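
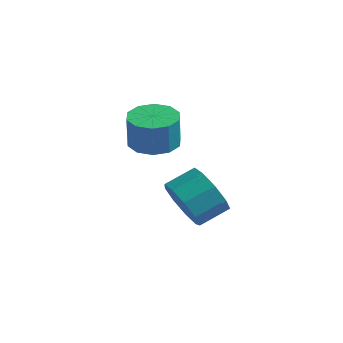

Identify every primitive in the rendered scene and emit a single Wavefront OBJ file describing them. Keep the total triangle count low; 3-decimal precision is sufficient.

v 3.033 -1.939 1.769
v 3.479 -2.553 2.357
v 4.052 -1.695 2.819
v 3.607 -1.081 2.231
v 3.823 -2.484 1.802
v 4.396 -1.626 2.263
v 3.797 -2.16 1.231
v 4.37 -1.302 1.693
v 3.414 -1.732 0.913
v 3.987 -0.875 1.374
v 2.853 -1.401 0.995
v 3.426 -0.544 1.456
v 2.376 -1.322 1.439
v 2.949 -0.464 1.901
v 2.207 -1.531 2.038
v 2.78 -0.674 2.5
v 2.424 -1.931 2.511
v 2.998 -1.074 2.973
v 2.927 -2.335 2.637
v 3.5 -1.477 3.099
v -0.035 1.592 1.832
v 0.59 2.239 1.87
v 0.619 2.135 3.166
v -0.005 1.488 3.128
v 0.09 2.481 1.901
v 0.119 2.377 3.196
v -0.458 2.383 1.905
v -0.428 2.279 3.201
v -0.844 1.983 1.882
v -0.814 1.879 3.178
v -0.921 1.434 1.84
v -0.891 1.33 3.135
v -0.659 0.945 1.794
v -0.63 0.841 3.09
v -0.159 0.703 1.764
v -0.13 0.599 3.059
v 0.388 0.801 1.759
v 0.418 0.697 3.055
v 0.774 1.201 1.782
v 0.804 1.097 3.078
v 0.851 1.75 1.825
v 0.881 1.646 3.12
f 2 1 5
f 2 5 3
f 3 5 6
f 3 6 4
f 5 1 7
f 5 7 6
f 6 7 8
f 6 8 4
f 7 1 9
f 7 9 8
f 8 9 10
f 8 10 4
f 9 1 11
f 9 11 10
f 10 11 12
f 10 12 4
f 11 1 13
f 11 13 12
f 12 13 14
f 12 14 4
f 13 1 15
f 13 15 14
f 14 15 16
f 14 16 4
f 15 1 17
f 15 17 16
f 16 17 18
f 16 18 4
f 17 1 19
f 17 19 18
f 18 19 20
f 18 20 4
f 19 1 2
f 19 2 20
f 20 2 3
f 20 3 4
f 22 21 25
f 22 25 23
f 23 25 26
f 23 26 24
f 25 21 27
f 25 27 26
f 26 27 28
f 26 28 24
f 27 21 29
f 27 29 28
f 28 29 30
f 28 30 24
f 29 21 31
f 29 31 30
f 30 31 32
f 30 32 24
f 31 21 33
f 31 33 32
f 32 33 34
f 32 34 24
f 33 21 35
f 33 35 34
f 34 35 36
f 34 36 24
f 35 21 37
f 35 37 36
f 36 37 38
f 36 38 24
f 37 21 39
f 37 39 38
f 38 39 40
f 38 40 24
f 39 21 41
f 39 41 40
f 40 41 42
f 40 42 24
f 41 21 22
f 41 22 42
f 42 22 23
f 42 23 24



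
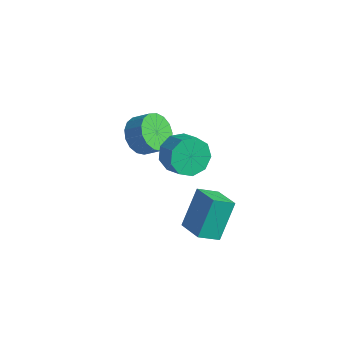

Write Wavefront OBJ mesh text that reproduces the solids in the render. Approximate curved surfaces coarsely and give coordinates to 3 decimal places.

v -3.887 -1.766 -0.071
v -3.398 -1.264 -0.893
v -2.563 -0.993 -0.231
v -3.053 -1.494 0.591
v -3.689 -0.895 -0.678
v -2.854 -0.623 -0.016
v -4.025 -0.725 -0.324
v -3.191 -0.453 0.338
v -4.33 -0.794 0.088
v -3.495 -0.522 0.75
v -4.533 -1.085 0.463
v -3.698 -0.813 1.126
v -4.589 -1.532 0.716
v -3.754 -1.26 1.379
v -4.483 -2.033 0.789
v -3.648 -1.761 1.452
v -4.241 -2.473 0.665
v -3.406 -2.201 1.327
v -3.919 -2.75 0.372
v -3.084 -2.479 1.034
v -3.588 -2.803 -0.023
v -2.754 -2.531 0.64
v -3.327 -2.617 -0.428
v -2.492 -2.345 0.234
v -3.194 -2.237 -0.752
v -2.359 -1.965 -0.089
v -3.22 -1.749 -0.92
v -2.385 -1.477 -0.257
v 1.283 -4.585 -1.269
v 1.115 -3.355 0.449
v 1.785 -3.659 -1.884
v 1.617 -2.428 -0.166
v 2.663 -5.032 -0.814
v 2.495 -3.801 0.904
v 3.165 -4.105 -1.429
v 2.997 -2.875 0.289
v -0.845 -2.416 1.149
v -0.42 -2.769 0.232
v 0.571 -3.036 0.795
v 0.145 -2.684 1.711
v -0.276 -2.057 0.317
v 0.715 -2.324 0.88
v -0.398 -1.512 0.791
v 0.592 -1.779 1.354
v -0.73 -1.391 1.432
v 0.26 -1.658 1.995
v -1.116 -1.75 1.941
v -0.125 -2.017 2.503
v -1.375 -2.42 2.078
v -0.384 -2.687 2.641
v -1.386 -3.089 1.781
v -0.396 -3.356 2.344
v -1.144 -3.443 1.188
v -0.154 -3.71 1.751
v -0.763 -3.317 0.576
v 0.228 -3.584 1.139
f 2 1 5
f 2 5 3
f 3 5 6
f 3 6 4
f 5 1 7
f 5 7 6
f 6 7 8
f 6 8 4
f 7 1 9
f 7 9 8
f 8 9 10
f 8 10 4
f 9 1 11
f 9 11 10
f 10 11 12
f 10 12 4
f 11 1 13
f 11 13 12
f 12 13 14
f 12 14 4
f 13 1 15
f 13 15 14
f 14 15 16
f 14 16 4
f 15 1 17
f 15 17 16
f 16 17 18
f 16 18 4
f 17 1 19
f 17 19 18
f 18 19 20
f 18 20 4
f 19 1 21
f 19 21 20
f 20 21 22
f 20 22 4
f 21 1 23
f 21 23 22
f 22 23 24
f 22 24 4
f 23 1 25
f 23 25 24
f 24 25 26
f 24 26 4
f 25 1 27
f 25 27 26
f 26 27 28
f 26 28 4
f 27 1 2
f 27 2 28
f 28 2 3
f 28 3 4
f 30 32 29
f 33 30 29
f 29 32 31
f 31 33 29
f 30 36 32
f 34 30 33
f 34 36 30
f 32 36 31
f 35 33 31
f 31 36 35
f 35 34 33
f 36 34 35
f 38 37 41
f 38 41 39
f 39 41 42
f 39 42 40
f 41 37 43
f 41 43 42
f 42 43 44
f 42 44 40
f 43 37 45
f 43 45 44
f 44 45 46
f 44 46 40
f 45 37 47
f 45 47 46
f 46 47 48
f 46 48 40
f 47 37 49
f 47 49 48
f 48 49 50
f 48 50 40
f 49 37 51
f 49 51 50
f 50 51 52
f 50 52 40
f 51 37 53
f 51 53 52
f 52 53 54
f 52 54 40
f 53 37 55
f 53 55 54
f 54 55 56
f 54 56 40
f 55 37 38
f 55 38 56
f 56 38 39
f 56 39 40



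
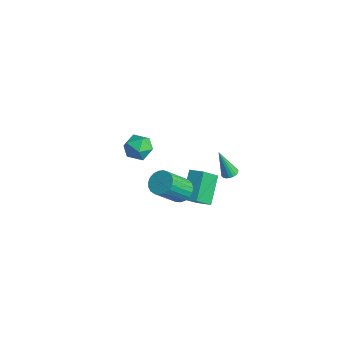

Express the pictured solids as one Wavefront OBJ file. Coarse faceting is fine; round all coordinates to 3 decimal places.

v 0.01 1.345 -5.177
v 0.144 0.272 -4.095
v -0.994 2.484 -3.923
v -0.86 1.411 -2.841
v 0.84 1.749 -4.879
v 0.974 0.676 -3.797
v -0.164 2.888 -3.625
v -0.03 1.815 -2.543
v 0.269 3.396 -3.282
v 0.755 3.297 -3.162
v -0.249 2.964 -1.538
v 0.735 3.517 -3.113
v 0.623 3.714 -3.098
v 0.441 3.848 -3.119
v 0.225 3.892 -3.172
v 0.017 3.838 -3.247
v -0.14 3.697 -3.329
v -0.216 3.496 -3.402
v -0.197 3.275 -3.451
v -0.084 3.078 -3.466
v 0.098 2.944 -3.445
v 0.314 2.9 -3.392
v 0.521 2.954 -3.317
v 0.679 3.096 -3.235
v -4.45 -0.045 -1.73
v -3.896 0.679 -2.021
v -3.564 -1.039 -2.519
v -3.01 -0.315 -2.81
v -3.006 -0.581 -1.891
v -3.554 0.034 -1.403
v -3.906 -0.394 -3.137
v -4.454 0.221 -2.649
v -3.56 0.464 -2.89
v -3.004 0.348 -2.12
v -4.456 -0.708 -2.42
v -3.9 -0.824 -1.65
v 3.906 -2.283 1.434
v 4.613 -2.469 1.228
v 4.701 -3.784 2.719
v 3.994 -3.597 2.926
v 4.664 -2.234 1.432
v 4.753 -3.548 2.924
v 4.584 -2.007 1.637
v 4.673 -3.321 3.129
v 4.387 -1.828 1.807
v 4.475 -3.142 3.298
v 4.107 -1.727 1.912
v 4.195 -3.041 3.404
v 3.791 -1.723 1.935
v 3.88 -3.037 3.426
v 3.496 -1.815 1.871
v 3.584 -3.129 3.362
v 3.271 -1.988 1.731
v 3.36 -3.302 3.223
v 3.157 -2.212 1.541
v 3.245 -3.527 3.032
v 3.171 -2.449 1.331
v 3.26 -3.763 2.823
v 3.313 -2.657 1.14
v 3.401 -3.971 2.632
v 3.557 -2.8 0.999
v 3.646 -4.114 2.491
v 3.862 -2.853 0.934
v 3.95 -4.168 2.426
v 4.174 -2.809 0.955
v 4.262 -4.123 2.447
v 4.44 -2.673 1.059
v 4.528 -3.987 2.551
f 2 4 1
f 5 2 1
f 1 4 3
f 3 5 1
f 2 8 4
f 6 2 5
f 6 8 2
f 4 8 3
f 7 5 3
f 3 8 7
f 7 6 5
f 8 6 7
f 10 9 12
f 10 12 11
f 12 9 13
f 12 13 11
f 13 9 14
f 13 14 11
f 14 9 15
f 14 15 11
f 15 9 16
f 15 16 11
f 16 9 17
f 16 17 11
f 17 9 18
f 17 18 11
f 18 9 19
f 18 19 11
f 19 9 20
f 19 20 11
f 20 9 21
f 20 21 11
f 21 9 22
f 21 22 11
f 22 9 23
f 22 23 11
f 23 9 24
f 23 24 11
f 24 9 10
f 24 10 11
f 25 36 30
f 25 30 26
f 25 26 32
f 25 32 35
f 25 35 36
f 26 30 34
f 30 36 29
f 36 35 27
f 35 32 31
f 32 26 33
f 28 34 29
f 28 29 27
f 28 27 31
f 28 31 33
f 28 33 34
f 29 34 30
f 27 29 36
f 31 27 35
f 33 31 32
f 34 33 26
f 38 37 41
f 38 41 39
f 39 41 42
f 39 42 40
f 41 37 43
f 41 43 42
f 42 43 44
f 42 44 40
f 43 37 45
f 43 45 44
f 44 45 46
f 44 46 40
f 45 37 47
f 45 47 46
f 46 47 48
f 46 48 40
f 47 37 49
f 47 49 48
f 48 49 50
f 48 50 40
f 49 37 51
f 49 51 50
f 50 51 52
f 50 52 40
f 51 37 53
f 51 53 52
f 52 53 54
f 52 54 40
f 53 37 55
f 53 55 54
f 54 55 56
f 54 56 40
f 55 37 57
f 55 57 56
f 56 57 58
f 56 58 40
f 57 37 59
f 57 59 58
f 58 59 60
f 58 60 40
f 59 37 61
f 59 61 60
f 60 61 62
f 60 62 40
f 61 37 63
f 61 63 62
f 62 63 64
f 62 64 40
f 63 37 65
f 63 65 64
f 64 65 66
f 64 66 40
f 65 37 67
f 65 67 66
f 66 67 68
f 66 68 40
f 67 37 38
f 67 38 68
f 68 38 39
f 68 39 40



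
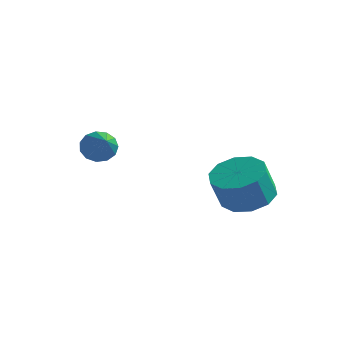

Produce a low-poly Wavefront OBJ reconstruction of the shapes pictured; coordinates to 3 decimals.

v 2.646 2.379 -1.575
v 3.602 2.633 -1.369
v 3.469 2.115 -0.118
v 2.514 1.861 -0.325
v 3.236 3.113 -1.209
v 3.103 2.595 0.042
v 2.644 3.312 -1.189
v 2.512 2.794 0.062
v 2.054 3.155 -1.317
v 1.921 2.637 -0.066
v 1.69 2.702 -1.543
v 1.557 2.184 -0.293
v 1.691 2.125 -1.782
v 1.558 1.607 -0.531
v 2.057 1.645 -1.942
v 1.924 1.127 -0.691
v 2.648 1.446 -1.962
v 2.516 0.928 -0.711
v 3.239 1.603 -1.834
v 3.106 1.085 -0.583
v 3.603 2.056 -1.607
v 3.47 1.538 -0.357
v -1.398 -0.488 0.807
v -1.091 0.014 1.082
v -0.122 -1.852 1.873
v -1.368 -0.071 1.305
v -1.656 -0.29 1.37
v -1.861 -0.571 1.256
v -1.919 -0.826 1
v -1.812 -0.973 0.682
v -1.573 -0.967 0.404
v -1.279 -0.809 0.254
v -1.022 -0.549 0.28
v -0.885 -0.27 0.473
v -0.911 -0.06 0.772
f 2 1 5
f 2 5 3
f 3 5 6
f 3 6 4
f 5 1 7
f 5 7 6
f 6 7 8
f 6 8 4
f 7 1 9
f 7 9 8
f 8 9 10
f 8 10 4
f 9 1 11
f 9 11 10
f 10 11 12
f 10 12 4
f 11 1 13
f 11 13 12
f 12 13 14
f 12 14 4
f 13 1 15
f 13 15 14
f 14 15 16
f 14 16 4
f 15 1 17
f 15 17 16
f 16 17 18
f 16 18 4
f 17 1 19
f 17 19 18
f 18 19 20
f 18 20 4
f 19 1 21
f 19 21 20
f 20 21 22
f 20 22 4
f 21 1 2
f 21 2 22
f 22 2 3
f 22 3 4
f 24 23 26
f 24 26 25
f 26 23 27
f 26 27 25
f 27 23 28
f 27 28 25
f 28 23 29
f 28 29 25
f 29 23 30
f 29 30 25
f 30 23 31
f 30 31 25
f 31 23 32
f 31 32 25
f 32 23 33
f 32 33 25
f 33 23 34
f 33 34 25
f 34 23 35
f 34 35 25
f 35 23 24
f 35 24 25



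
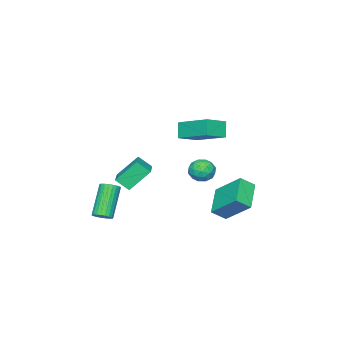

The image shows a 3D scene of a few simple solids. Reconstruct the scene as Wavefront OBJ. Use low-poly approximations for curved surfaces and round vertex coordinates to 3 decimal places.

v -2.798 0.089 -4.497
v -4.272 -0.672 -3.57
v -2.784 1.732 -3.126
v -4.258 0.971 -2.2
v -2.142 -0.431 -3.88
v -3.616 -1.192 -2.954
v -2.128 1.212 -2.51
v -3.602 0.451 -1.583
v -0.984 -0.527 3.088
v 0.224 -0.862 3.561
v -0.743 1.492 3.901
v 0.465 1.157 4.374
v -0.545 -0.217 2.186
v 0.663 -0.552 2.659
v -0.304 1.802 2.999
v 0.904 1.467 3.472
v -1.89 -0.083 -0.286
v -1.365 0.206 -0.814
v -0.995 -0.906 0.154
v -0.47 -0.617 -0.374
v -0.711 -0.163 0.238
v -1.264 0.345 -0.034
v -1.096 -1.045 -0.626
v -1.649 -0.537 -0.898
v -0.874 -0.389 -1.025
v -0.636 0.156 -0.491
v -1.724 -0.856 -0.169
v -1.486 -0.311 0.365
v -1.706 0.133 -0.589
v -0.654 -0.833 -0.071
v -0.795 -0.567 0.289
v -0.487 -0.397 -0.022
v -1.647 0.215 -0.13
v -1.338 0.385 -0.441
v -0.954 0.168 0.178
v -1.022 -1.085 -0.219
v -0.713 -0.915 -0.53
v -1.873 -0.303 -0.638
v -1.565 -0.133 -0.949
v -1.406 -0.868 -0.838
v -1.109 -0.046 -1.023
v -0.583 -0.53 -0.764
v -0.951 -0.781 -0.912
v -1.276 -0.482 -1.072
v -0.969 0.274 -0.709
v -0.443 -0.209 -0.451
v -0.585 0.057 -0.091
v -0.91 0.356 -0.25
v -0.681 -0.075 -0.833
v -1.917 -0.491 -0.209
v -1.391 -0.974 0.049
v -1.45 -1.056 -0.41
v -1.775 -0.757 -0.569
v -1.777 -0.17 0.104
v -1.251 -0.654 0.363
v -1.084 -0.218 0.412
v -1.409 0.081 0.252
v -1.679 -0.625 0.173
v 0.265 -2.572 -0.119
v 0.57 -3.26 0.524
v 1.737 -1.507 0.322
v 2.042 -2.194 0.965
v 1.158 -3.306 -1.325
v 1.463 -3.993 -0.682
v 2.63 -2.24 -0.884
v 2.935 -2.928 -0.241
v 3.11 -3.677 -3.094
v 3.578 -3.876 -2.815
v 2.378 -4.302 -1.107
v 1.91 -4.103 -1.386
v 3.582 -3.658 -2.757
v 2.382 -4.084 -1.05
v 3.514 -3.442 -2.751
v 2.314 -3.868 -1.043
v 3.385 -3.262 -2.797
v 2.185 -3.688 -1.089
v 3.214 -3.145 -2.888
v 2.014 -3.571 -1.18
v 3.027 -3.109 -3.01
v 1.827 -3.535 -1.303
v 2.853 -3.16 -3.145
v 1.653 -3.586 -1.438
v 2.718 -3.289 -3.273
v 1.518 -3.715 -1.565
v 2.642 -3.478 -3.373
v 1.442 -3.904 -1.665
v 2.638 -3.696 -3.43
v 1.438 -4.122 -1.723
v 2.706 -3.912 -3.437
v 1.506 -4.338 -1.729
v 2.835 -4.092 -3.391
v 1.635 -4.518 -1.683
v 3.006 -4.209 -3.3
v 1.806 -4.635 -1.592
v 3.193 -4.245 -3.177
v 1.993 -4.671 -1.47
v 3.367 -4.194 -3.042
v 2.167 -4.62 -1.335
v 3.502 -4.065 -2.915
v 2.302 -4.491 -1.207
f 2 4 1
f 5 2 1
f 1 4 3
f 3 5 1
f 2 8 4
f 6 2 5
f 6 8 2
f 4 8 3
f 7 5 3
f 3 8 7
f 7 6 5
f 8 6 7
f 10 12 9
f 13 10 9
f 9 12 11
f 11 13 9
f 10 16 12
f 14 10 13
f 14 16 10
f 12 16 11
f 15 13 11
f 11 16 15
f 15 14 13
f 16 14 15
f 17 54 33
f 54 28 57
f 33 57 22
f 54 57 33
f 17 33 29
f 33 22 34
f 29 34 18
f 33 34 29
f 17 29 38
f 29 18 39
f 38 39 24
f 29 39 38
f 17 38 50
f 38 24 53
f 50 53 27
f 38 53 50
f 17 50 54
f 50 27 58
f 54 58 28
f 50 58 54
f 18 34 45
f 34 22 48
f 45 48 26
f 34 48 45
f 22 57 35
f 57 28 56
f 35 56 21
f 57 56 35
f 28 58 55
f 58 27 51
f 55 51 19
f 58 51 55
f 27 53 52
f 53 24 40
f 52 40 23
f 53 40 52
f 24 39 44
f 39 18 41
f 44 41 25
f 39 41 44
f 20 46 32
f 46 26 47
f 32 47 21
f 46 47 32
f 20 32 30
f 32 21 31
f 30 31 19
f 32 31 30
f 20 30 37
f 30 19 36
f 37 36 23
f 30 36 37
f 20 37 42
f 37 23 43
f 42 43 25
f 37 43 42
f 20 42 46
f 42 25 49
f 46 49 26
f 42 49 46
f 21 47 35
f 47 26 48
f 35 48 22
f 47 48 35
f 19 31 55
f 31 21 56
f 55 56 28
f 31 56 55
f 23 36 52
f 36 19 51
f 52 51 27
f 36 51 52
f 25 43 44
f 43 23 40
f 44 40 24
f 43 40 44
f 26 49 45
f 49 25 41
f 45 41 18
f 49 41 45
f 60 62 59
f 63 60 59
f 59 62 61
f 61 63 59
f 60 66 62
f 64 60 63
f 64 66 60
f 62 66 61
f 65 63 61
f 61 66 65
f 65 64 63
f 66 64 65
f 68 67 71
f 68 71 69
f 69 71 72
f 69 72 70
f 71 67 73
f 71 73 72
f 72 73 74
f 72 74 70
f 73 67 75
f 73 75 74
f 74 75 76
f 74 76 70
f 75 67 77
f 75 77 76
f 76 77 78
f 76 78 70
f 77 67 79
f 77 79 78
f 78 79 80
f 78 80 70
f 79 67 81
f 79 81 80
f 80 81 82
f 80 82 70
f 81 67 83
f 81 83 82
f 82 83 84
f 82 84 70
f 83 67 85
f 83 85 84
f 84 85 86
f 84 86 70
f 85 67 87
f 85 87 86
f 86 87 88
f 86 88 70
f 87 67 89
f 87 89 88
f 88 89 90
f 88 90 70
f 89 67 91
f 89 91 90
f 90 91 92
f 90 92 70
f 91 67 93
f 91 93 92
f 92 93 94
f 92 94 70
f 93 67 95
f 93 95 94
f 94 95 96
f 94 96 70
f 95 67 97
f 95 97 96
f 96 97 98
f 96 98 70
f 97 67 99
f 97 99 98
f 98 99 100
f 98 100 70
f 99 67 68
f 99 68 100
f 100 68 69
f 100 69 70



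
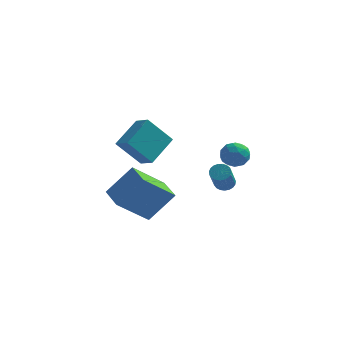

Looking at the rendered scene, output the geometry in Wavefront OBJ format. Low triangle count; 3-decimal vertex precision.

v -3.09 -1.316 -0.671
v -2.36 -1.896 -0.282
v -2.456 0.149 0.322
v -1.726 -0.431 0.711
v -1.974 -0.849 -2.071
v -1.244 -1.429 -1.682
v -1.34 0.616 -1.078
v -0.61 0.036 -0.689
v 1.997 2.818 -2.016
v 2.615 2.307 -1.902
v 1.405 1.933 -2.778
v 2.023 1.422 -2.664
v 1.524 1.597 -2.051
v 1.89 2.145 -1.58
v 2.13 2.095 -3.1
v 2.496 2.643 -2.629
v 2.697 1.861 -2.572
v 2.323 1.553 -1.924
v 1.697 2.687 -2.756
v 1.323 2.379 -2.108
v 2.358 2.641 -1.892
v 1.662 1.599 -2.788
v 1.369 1.702 -2.427
v 1.732 1.402 -2.36
v 1.932 2.545 -1.703
v 2.295 2.245 -1.636
v 1.654 1.827 -1.723
v 1.725 1.995 -3.044
v 2.088 1.695 -2.977
v 2.288 2.838 -2.32
v 2.651 2.538 -2.253
v 2.366 2.413 -2.957
v 2.769 2.078 -2.219
v 2.421 1.557 -2.667
v 2.484 1.953 -2.923
v 2.699 2.275 -2.647
v 2.549 1.897 -1.838
v 2.201 1.376 -2.286
v 1.908 1.479 -1.925
v 2.123 1.801 -1.648
v 2.597 1.634 -2.232
v 1.819 2.864 -2.394
v 1.471 2.343 -2.842
v 1.897 2.439 -3.032
v 2.112 2.761 -2.755
v 1.599 2.683 -2.013
v 1.251 2.162 -2.461
v 1.321 1.965 -2.033
v 1.536 2.287 -1.757
v 1.423 2.606 -2.448
v 1.516 2.074 -4.295
v 1.815 1.75 -4.625
v 1.862 0.482 -3.334
v 1.564 0.806 -3.005
v 1.977 1.868 -4.514
v 2.024 0.6 -3.224
v 2.059 2.022 -4.366
v 2.107 0.754 -3.076
v 2.047 2.185 -4.206
v 2.095 0.917 -2.916
v 1.944 2.328 -4.061
v 1.992 1.06 -2.771
v 1.767 2.428 -3.957
v 1.814 1.16 -2.666
v 1.546 2.466 -3.911
v 1.594 1.198 -2.62
v 1.32 2.437 -3.931
v 1.368 1.169 -2.641
v 1.128 2.345 -4.015
v 1.176 1.077 -2.724
v 1.003 2.206 -4.147
v 1.051 0.938 -2.856
v 0.967 2.044 -4.304
v 1.015 0.776 -3.014
v 1.026 1.888 -4.46
v 1.074 0.619 -3.17
v 1.169 1.763 -4.588
v 1.217 0.495 -3.297
v 1.373 1.693 -4.665
v 1.421 0.425 -3.374
v 1.601 1.688 -4.678
v 1.649 0.42 -3.387
v -1.983 -5.118 -2.846
v -0.855 -4.543 -1.376
v -2.825 -3.939 -2.661
v -1.696 -3.365 -1.191
v -0.744 -4.015 -4.229
v 0.385 -3.441 -2.759
v -1.585 -2.837 -4.044
v -0.457 -2.262 -2.574
f 2 4 1
f 5 2 1
f 1 4 3
f 3 5 1
f 2 8 4
f 6 2 5
f 6 8 2
f 4 8 3
f 7 5 3
f 3 8 7
f 7 6 5
f 8 6 7
f 9 46 25
f 46 20 49
f 25 49 14
f 46 49 25
f 9 25 21
f 25 14 26
f 21 26 10
f 25 26 21
f 9 21 30
f 21 10 31
f 30 31 16
f 21 31 30
f 9 30 42
f 30 16 45
f 42 45 19
f 30 45 42
f 9 42 46
f 42 19 50
f 46 50 20
f 42 50 46
f 10 26 37
f 26 14 40
f 37 40 18
f 26 40 37
f 14 49 27
f 49 20 48
f 27 48 13
f 49 48 27
f 20 50 47
f 50 19 43
f 47 43 11
f 50 43 47
f 19 45 44
f 45 16 32
f 44 32 15
f 45 32 44
f 16 31 36
f 31 10 33
f 36 33 17
f 31 33 36
f 12 38 24
f 38 18 39
f 24 39 13
f 38 39 24
f 12 24 22
f 24 13 23
f 22 23 11
f 24 23 22
f 12 22 29
f 22 11 28
f 29 28 15
f 22 28 29
f 12 29 34
f 29 15 35
f 34 35 17
f 29 35 34
f 12 34 38
f 34 17 41
f 38 41 18
f 34 41 38
f 13 39 27
f 39 18 40
f 27 40 14
f 39 40 27
f 11 23 47
f 23 13 48
f 47 48 20
f 23 48 47
f 15 28 44
f 28 11 43
f 44 43 19
f 28 43 44
f 17 35 36
f 35 15 32
f 36 32 16
f 35 32 36
f 18 41 37
f 41 17 33
f 37 33 10
f 41 33 37
f 52 51 55
f 52 55 53
f 53 55 56
f 53 56 54
f 55 51 57
f 55 57 56
f 56 57 58
f 56 58 54
f 57 51 59
f 57 59 58
f 58 59 60
f 58 60 54
f 59 51 61
f 59 61 60
f 60 61 62
f 60 62 54
f 61 51 63
f 61 63 62
f 62 63 64
f 62 64 54
f 63 51 65
f 63 65 64
f 64 65 66
f 64 66 54
f 65 51 67
f 65 67 66
f 66 67 68
f 66 68 54
f 67 51 69
f 67 69 68
f 68 69 70
f 68 70 54
f 69 51 71
f 69 71 70
f 70 71 72
f 70 72 54
f 71 51 73
f 71 73 72
f 72 73 74
f 72 74 54
f 73 51 75
f 73 75 74
f 74 75 76
f 74 76 54
f 75 51 77
f 75 77 76
f 76 77 78
f 76 78 54
f 77 51 79
f 77 79 78
f 78 79 80
f 78 80 54
f 79 51 81
f 79 81 80
f 80 81 82
f 80 82 54
f 81 51 52
f 81 52 82
f 82 52 53
f 82 53 54
f 84 86 83
f 87 84 83
f 83 86 85
f 85 87 83
f 84 90 86
f 88 84 87
f 88 90 84
f 86 90 85
f 89 87 85
f 85 90 89
f 89 88 87
f 90 88 89



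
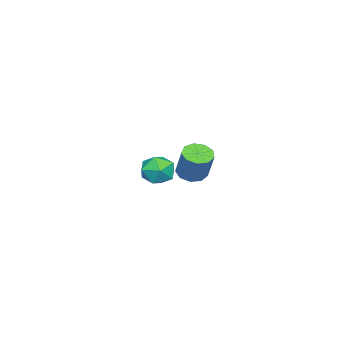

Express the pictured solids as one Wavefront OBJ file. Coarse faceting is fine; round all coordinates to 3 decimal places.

v -3.897 0.709 -4.448
v -3.523 0.099 -4.366
v -3.01 0.601 -2.97
v -3.383 1.211 -3.052
v -3.245 0.438 -4.59
v -2.732 0.94 -3.194
v -3.272 0.904 -4.748
v -2.759 1.406 -3.352
v -3.591 1.279 -4.765
v -3.078 1.781 -3.369
v -4.053 1.387 -4.634
v -3.54 1.889 -3.238
v -4.442 1.178 -4.416
v -3.929 1.68 -3.02
v -4.576 0.749 -4.213
v -4.063 1.251 -2.817
v -4.392 0.302 -4.12
v -3.878 0.804 -2.724
v -3.976 0.045 -4.18
v -3.463 0.547 -2.784
v 1.083 1.515 -1.349
v 1.553 2.187 -1.36
v 1.867 0.953 -2.26
v 2.337 1.625 -2.271
v 2.329 1.14 -1.609
v 1.845 1.488 -1.046
v 1.575 1.652 -2.574
v 1.091 2 -2.011
v 1.857 2.272 -2.117
v 2.323 1.956 -1.521
v 1.097 1.184 -2.099
v 1.563 0.868 -1.503
f 2 1 5
f 2 5 3
f 3 5 6
f 3 6 4
f 5 1 7
f 5 7 6
f 6 7 8
f 6 8 4
f 7 1 9
f 7 9 8
f 8 9 10
f 8 10 4
f 9 1 11
f 9 11 10
f 10 11 12
f 10 12 4
f 11 1 13
f 11 13 12
f 12 13 14
f 12 14 4
f 13 1 15
f 13 15 14
f 14 15 16
f 14 16 4
f 15 1 17
f 15 17 16
f 16 17 18
f 16 18 4
f 17 1 19
f 17 19 18
f 18 19 20
f 18 20 4
f 19 1 2
f 19 2 20
f 20 2 3
f 20 3 4
f 21 32 26
f 21 26 22
f 21 22 28
f 21 28 31
f 21 31 32
f 22 26 30
f 26 32 25
f 32 31 23
f 31 28 27
f 28 22 29
f 24 30 25
f 24 25 23
f 24 23 27
f 24 27 29
f 24 29 30
f 25 30 26
f 23 25 32
f 27 23 31
f 29 27 28
f 30 29 22



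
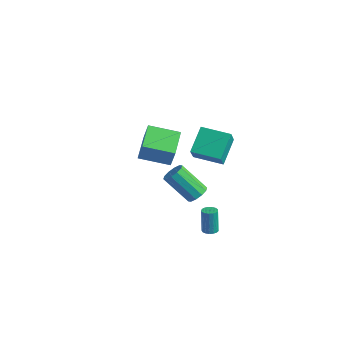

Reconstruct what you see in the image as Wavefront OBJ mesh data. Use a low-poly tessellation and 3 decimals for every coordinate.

v 3.407 -0.218 -2.554
v 3.819 0.064 -2.523
v 3.564 0.26 -0.935
v 3.153 -0.022 -0.966
v 3.645 0.221 -2.57
v 3.391 0.418 -0.982
v 3.416 0.278 -2.614
v 3.162 0.475 -1.026
v 3.186 0.221 -2.644
v 2.932 0.418 -1.056
v 3.006 0.063 -2.653
v 2.752 0.26 -1.065
v 2.918 -0.159 -2.64
v 2.664 0.038 -1.052
v 2.942 -0.395 -2.607
v 2.688 -0.198 -1.019
v 3.073 -0.59 -2.561
v 2.819 -0.393 -0.974
v 3.28 -0.7 -2.515
v 3.026 -0.504 -0.927
v 3.516 -0.7 -2.477
v 3.262 -0.504 -0.889
v 3.728 -0.59 -2.457
v 3.473 -0.393 -0.869
v 3.865 -0.394 -2.459
v 3.611 -0.197 -0.871
v 3.898 -0.158 -2.483
v 3.644 0.038 -0.895
v -3.897 0.767 -0.659
v -3.397 0.683 0.774
v -5.058 2.368 -0.16
v -4.558 2.284 1.273
v -2.322 2.056 -1.133
v -1.822 1.972 0.3
v -3.483 3.657 -0.634
v -2.983 3.573 0.799
v 4.391 -2.256 2.527
v 4.942 -2.458 2.928
v 3.579 -3.107 4.473
v 3.029 -2.904 4.073
v 4.851 -2.039 3.023
v 3.488 -2.688 4.569
v 4.584 -1.703 2.93
v 3.222 -2.352 4.475
v 4.244 -1.578 2.682
v 2.882 -2.227 4.228
v 3.96 -1.712 2.376
v 2.598 -2.361 3.921
v 3.841 -2.053 2.127
v 2.478 -2.702 3.672
v 3.932 -2.472 2.031
v 2.569 -3.121 3.577
v 4.198 -2.808 2.125
v 2.836 -3.457 3.67
v 4.538 -2.933 2.372
v 3.176 -3.582 3.918
v 4.822 -2.799 2.679
v 3.46 -3.448 4.224
v -0.224 1.935 0.908
v 0.242 1.226 2.046
v -0.827 3.406 2.071
v -0.361 2.697 3.21
v 1.501 2.783 0.73
v 1.967 2.074 1.869
v 0.898 4.254 1.894
v 1.364 3.545 3.032
f 2 1 5
f 2 5 3
f 3 5 6
f 3 6 4
f 5 1 7
f 5 7 6
f 6 7 8
f 6 8 4
f 7 1 9
f 7 9 8
f 8 9 10
f 8 10 4
f 9 1 11
f 9 11 10
f 10 11 12
f 10 12 4
f 11 1 13
f 11 13 12
f 12 13 14
f 12 14 4
f 13 1 15
f 13 15 14
f 14 15 16
f 14 16 4
f 15 1 17
f 15 17 16
f 16 17 18
f 16 18 4
f 17 1 19
f 17 19 18
f 18 19 20
f 18 20 4
f 19 1 21
f 19 21 20
f 20 21 22
f 20 22 4
f 21 1 23
f 21 23 22
f 22 23 24
f 22 24 4
f 23 1 25
f 23 25 24
f 24 25 26
f 24 26 4
f 25 1 27
f 25 27 26
f 26 27 28
f 26 28 4
f 27 1 2
f 27 2 28
f 28 2 3
f 28 3 4
f 30 32 29
f 33 30 29
f 29 32 31
f 31 33 29
f 30 36 32
f 34 30 33
f 34 36 30
f 32 36 31
f 35 33 31
f 31 36 35
f 35 34 33
f 36 34 35
f 38 37 41
f 38 41 39
f 39 41 42
f 39 42 40
f 41 37 43
f 41 43 42
f 42 43 44
f 42 44 40
f 43 37 45
f 43 45 44
f 44 45 46
f 44 46 40
f 45 37 47
f 45 47 46
f 46 47 48
f 46 48 40
f 47 37 49
f 47 49 48
f 48 49 50
f 48 50 40
f 49 37 51
f 49 51 50
f 50 51 52
f 50 52 40
f 51 37 53
f 51 53 52
f 52 53 54
f 52 54 40
f 53 37 55
f 53 55 54
f 54 55 56
f 54 56 40
f 55 37 57
f 55 57 56
f 56 57 58
f 56 58 40
f 57 37 38
f 57 38 58
f 58 38 39
f 58 39 40
f 60 62 59
f 63 60 59
f 59 62 61
f 61 63 59
f 60 66 62
f 64 60 63
f 64 66 60
f 62 66 61
f 65 63 61
f 61 66 65
f 65 64 63
f 66 64 65



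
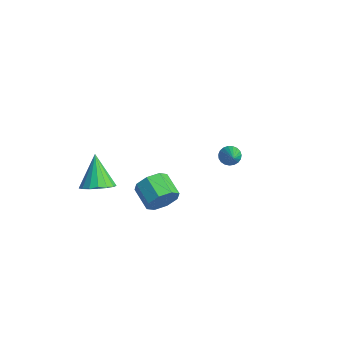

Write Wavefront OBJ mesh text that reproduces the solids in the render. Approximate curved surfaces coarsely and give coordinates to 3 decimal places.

v 4.174 -2.923 3.476
v 4.44 -3.333 4.279
v 3.132 -3.227 4.767
v 2.866 -2.817 3.964
v 4.506 -2.617 4.3
v 3.199 -2.51 4.788
v 4.378 -2.081 3.839
v 3.07 -1.974 4.327
v 4.13 -2.038 3.165
v 2.822 -1.931 3.653
v 3.908 -2.513 2.673
v 2.6 -2.407 3.161
v 3.841 -3.23 2.652
v 2.534 -3.123 3.14
v 3.97 -3.766 3.113
v 2.662 -3.659 3.601
v 4.218 -3.809 3.787
v 2.91 -3.702 4.275
v 0.562 3.645 1.082
v 0.966 3.659 0.599
v 1.798 3.015 2.098
v 1 3.896 0.705
v 0.958 4.09 0.876
v 0.848 4.207 1.083
v 0.688 4.227 1.289
v 0.507 4.146 1.46
v 0.335 3.979 1.566
v 0.202 3.754 1.587
v 0.132 3.511 1.522
v 0.136 3.29 1.38
v 0.213 3.131 1.187
v 0.351 3.061 0.975
v 0.526 3.092 0.782
v 0.707 3.219 0.641
v 0.862 3.419 0.576
v -1.195 -3.592 0.7
v -0.48 -3.956 1.297
v -2.305 -3.048 2.36
v -0.353 -3.499 1.232
v -0.419 -3.064 1.045
v -0.663 -2.749 0.779
v -1.029 -2.628 0.495
v -1.432 -2.727 0.258
v -1.782 -3.025 0.122
v -1.996 -3.453 0.118
v -2.028 -3.912 0.248
v -1.868 -4.299 0.481
v -1.555 -4.523 0.765
v -1.158 -4.534 1.033
v -0.771 -4.33 1.225
f 2 1 5
f 2 5 3
f 3 5 6
f 3 6 4
f 5 1 7
f 5 7 6
f 6 7 8
f 6 8 4
f 7 1 9
f 7 9 8
f 8 9 10
f 8 10 4
f 9 1 11
f 9 11 10
f 10 11 12
f 10 12 4
f 11 1 13
f 11 13 12
f 12 13 14
f 12 14 4
f 13 1 15
f 13 15 14
f 14 15 16
f 14 16 4
f 15 1 17
f 15 17 16
f 16 17 18
f 16 18 4
f 17 1 2
f 17 2 18
f 18 2 3
f 18 3 4
f 20 19 22
f 20 22 21
f 22 19 23
f 22 23 21
f 23 19 24
f 23 24 21
f 24 19 25
f 24 25 21
f 25 19 26
f 25 26 21
f 26 19 27
f 26 27 21
f 27 19 28
f 27 28 21
f 28 19 29
f 28 29 21
f 29 19 30
f 29 30 21
f 30 19 31
f 30 31 21
f 31 19 32
f 31 32 21
f 32 19 33
f 32 33 21
f 33 19 34
f 33 34 21
f 34 19 35
f 34 35 21
f 35 19 20
f 35 20 21
f 37 36 39
f 37 39 38
f 39 36 40
f 39 40 38
f 40 36 41
f 40 41 38
f 41 36 42
f 41 42 38
f 42 36 43
f 42 43 38
f 43 36 44
f 43 44 38
f 44 36 45
f 44 45 38
f 45 36 46
f 45 46 38
f 46 36 47
f 46 47 38
f 47 36 48
f 47 48 38
f 48 36 49
f 48 49 38
f 49 36 50
f 49 50 38
f 50 36 37
f 50 37 38



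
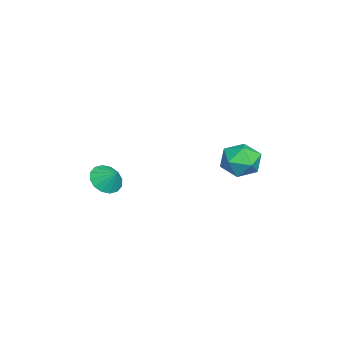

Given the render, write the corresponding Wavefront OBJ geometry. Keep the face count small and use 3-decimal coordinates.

v -1.507 -3.084 2.431
v -0.902 -2.814 1.852
v -1.073 -2.476 3.169
v -1.246 -2.518 1.81
v -1.66 -2.374 1.935
v -2.033 -2.421 2.192
v -2.265 -2.645 2.514
v -2.293 -2.987 2.813
v -2.112 -3.355 3.01
v -1.767 -3.651 3.052
v -1.354 -3.795 2.928
v -0.981 -3.748 2.67
v -0.749 -3.524 2.349
v -0.72 -3.182 2.049
v -3.636 3.09 4.033
v -3.029 3.939 3.743
v -2.711 2.061 2.957
v -2.104 2.91 2.667
v -2.025 2.504 3.668
v -2.596 3.14 4.333
v -3.144 2.86 2.367
v -3.715 3.496 3.032
v -2.725 3.797 2.713
v -2.033 3.577 3.518
v -3.707 2.423 3.182
v -3.015 2.203 3.987
f 2 1 4
f 2 4 3
f 4 1 5
f 4 5 3
f 5 1 6
f 5 6 3
f 6 1 7
f 6 7 3
f 7 1 8
f 7 8 3
f 8 1 9
f 8 9 3
f 9 1 10
f 9 10 3
f 10 1 11
f 10 11 3
f 11 1 12
f 11 12 3
f 12 1 13
f 12 13 3
f 13 1 14
f 13 14 3
f 14 1 2
f 14 2 3
f 15 26 20
f 15 20 16
f 15 16 22
f 15 22 25
f 15 25 26
f 16 20 24
f 20 26 19
f 26 25 17
f 25 22 21
f 22 16 23
f 18 24 19
f 18 19 17
f 18 17 21
f 18 21 23
f 18 23 24
f 19 24 20
f 17 19 26
f 21 17 25
f 23 21 22
f 24 23 16



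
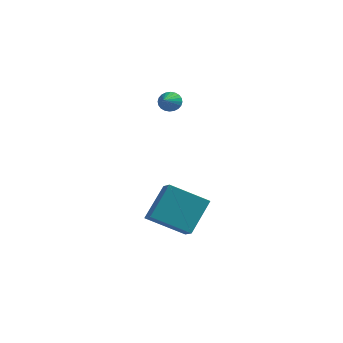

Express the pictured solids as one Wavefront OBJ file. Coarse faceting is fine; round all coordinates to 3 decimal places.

v 2.298 3.734 2.116
v 2.642 3.95 2.501
v 2.442 2.706 2.564
v 2.449 3.967 2.602
v 2.233 3.949 2.629
v 2.027 3.897 2.577
v 1.862 3.821 2.456
v 1.764 3.732 2.283
v 1.747 3.643 2.084
v 1.814 3.568 1.89
v 1.954 3.517 1.73
v 2.148 3.5 1.63
v 2.364 3.519 1.603
v 2.57 3.57 1.654
v 2.735 3.646 1.776
v 2.833 3.735 1.949
v 2.85 3.824 2.148
v 2.783 3.9 2.342
v 3.116 -0.317 -3.188
v 3.45 0.976 -1.726
v 2.57 0.304 -3.613
v 2.904 1.597 -2.15
v 4.716 0.403 -4.19
v 5.05 1.696 -2.727
v 4.17 1.024 -4.614
v 4.504 2.317 -3.152
f 2 1 4
f 2 4 3
f 4 1 5
f 4 5 3
f 5 1 6
f 5 6 3
f 6 1 7
f 6 7 3
f 7 1 8
f 7 8 3
f 8 1 9
f 8 9 3
f 9 1 10
f 9 10 3
f 10 1 11
f 10 11 3
f 11 1 12
f 11 12 3
f 12 1 13
f 12 13 3
f 13 1 14
f 13 14 3
f 14 1 15
f 14 15 3
f 15 1 16
f 15 16 3
f 16 1 17
f 16 17 3
f 17 1 18
f 17 18 3
f 18 1 2
f 18 2 3
f 20 22 19
f 23 20 19
f 19 22 21
f 21 23 19
f 20 26 22
f 24 20 23
f 24 26 20
f 22 26 21
f 25 23 21
f 21 26 25
f 25 24 23
f 26 24 25



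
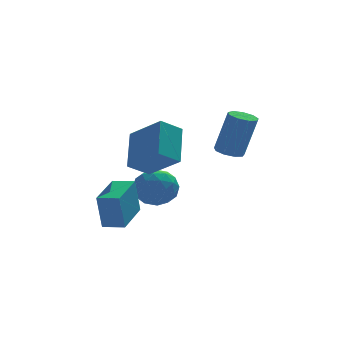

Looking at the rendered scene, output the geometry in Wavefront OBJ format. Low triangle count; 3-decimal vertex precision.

v -2.025 -2.482 -3.221
v -2.252 -2.578 -1.62
v -1.103 -0.802 -2.989
v -1.331 -0.898 -1.388
v -1.209 -2.942 -3.132
v -1.437 -3.038 -1.531
v -0.288 -1.262 -2.9
v -0.515 -1.358 -1.299
v 3.182 -1.809 0.187
v 3.614 -2.243 0.039
v 4.13 -2.386 1.966
v 3.698 -1.951 2.113
v 3.788 -1.849 0.021
v 4.305 -1.992 1.948
v 3.679 -1.437 0.081
v 4.195 -1.579 2.008
v 3.337 -1.198 0.19
v 3.854 -1.341 2.117
v 2.923 -1.245 0.298
v 3.439 -1.388 2.225
v 2.629 -1.556 0.353
v 3.146 -1.699 2.28
v 2.595 -1.985 0.331
v 3.111 -2.128 2.258
v 2.835 -2.331 0.241
v 3.351 -2.474 2.168
v 3.237 -2.433 0.125
v 3.753 -2.576 2.052
v -1.101 -2.925 0.095
v -0.733 -1.552 1.326
v -0.194 -2.649 -0.483
v 0.174 -1.277 0.748
v -0.114 -4.083 1.092
v 0.254 -2.711 2.323
v 0.793 -3.808 0.514
v 1.161 -2.435 1.745
v 0.256 0.278 -2.2
v 1.196 -0.016 -2.123
v -0.236 -1.204 -1.857
v 0.704 -1.498 -1.78
v 0.321 -0.886 -1.105
v 0.625 0.031 -1.318
v 0.335 -1.251 -2.662
v 0.639 -0.334 -2.875
v 1.245 -0.961 -2.409
v 1.237 -0.735 -1.447
v -0.277 -0.485 -2.533
v -0.285 -0.259 -1.571
v 0.769 0.261 -2.192
v 0.191 -1.481 -1.788
v -0.034 -1.121 -1.392
v 0.519 -1.294 -1.347
v 0.433 0.289 -1.718
v 0.986 0.116 -1.673
v 0.472 -0.395 -1.075
v -0.026 -1.336 -2.307
v 0.527 -1.509 -2.262
v 0.441 0.074 -2.633
v 0.994 -0.099 -2.588
v 0.488 -0.825 -2.905
v 1.351 -0.467 -2.314
v 1.062 -1.338 -2.113
v 0.844 -1.193 -2.631
v 1.023 -0.654 -2.756
v 1.346 -0.334 -1.749
v 1.057 -1.206 -1.547
v 0.832 -0.846 -1.151
v 1.01 -0.307 -1.275
v 1.374 -0.89 -1.917
v -0.097 -0.014 -2.433
v -0.386 -0.886 -2.231
v -0.05 -0.913 -2.705
v 0.128 -0.374 -2.829
v -0.102 0.118 -1.867
v -0.391 -0.753 -1.666
v -0.063 -0.566 -1.224
v 0.116 -0.027 -1.349
v -0.414 -0.33 -2.063
f 2 4 1
f 5 2 1
f 1 4 3
f 3 5 1
f 2 8 4
f 6 2 5
f 6 8 2
f 4 8 3
f 7 5 3
f 3 8 7
f 7 6 5
f 8 6 7
f 10 9 13
f 10 13 11
f 11 13 14
f 11 14 12
f 13 9 15
f 13 15 14
f 14 15 16
f 14 16 12
f 15 9 17
f 15 17 16
f 16 17 18
f 16 18 12
f 17 9 19
f 17 19 18
f 18 19 20
f 18 20 12
f 19 9 21
f 19 21 20
f 20 21 22
f 20 22 12
f 21 9 23
f 21 23 22
f 22 23 24
f 22 24 12
f 23 9 25
f 23 25 24
f 24 25 26
f 24 26 12
f 25 9 27
f 25 27 26
f 26 27 28
f 26 28 12
f 27 9 10
f 27 10 28
f 28 10 11
f 28 11 12
f 30 32 29
f 33 30 29
f 29 32 31
f 31 33 29
f 30 36 32
f 34 30 33
f 34 36 30
f 32 36 31
f 35 33 31
f 31 36 35
f 35 34 33
f 36 34 35
f 37 74 53
f 74 48 77
f 53 77 42
f 74 77 53
f 37 53 49
f 53 42 54
f 49 54 38
f 53 54 49
f 37 49 58
f 49 38 59
f 58 59 44
f 49 59 58
f 37 58 70
f 58 44 73
f 70 73 47
f 58 73 70
f 37 70 74
f 70 47 78
f 74 78 48
f 70 78 74
f 38 54 65
f 54 42 68
f 65 68 46
f 54 68 65
f 42 77 55
f 77 48 76
f 55 76 41
f 77 76 55
f 48 78 75
f 78 47 71
f 75 71 39
f 78 71 75
f 47 73 72
f 73 44 60
f 72 60 43
f 73 60 72
f 44 59 64
f 59 38 61
f 64 61 45
f 59 61 64
f 40 66 52
f 66 46 67
f 52 67 41
f 66 67 52
f 40 52 50
f 52 41 51
f 50 51 39
f 52 51 50
f 40 50 57
f 50 39 56
f 57 56 43
f 50 56 57
f 40 57 62
f 57 43 63
f 62 63 45
f 57 63 62
f 40 62 66
f 62 45 69
f 66 69 46
f 62 69 66
f 41 67 55
f 67 46 68
f 55 68 42
f 67 68 55
f 39 51 75
f 51 41 76
f 75 76 48
f 51 76 75
f 43 56 72
f 56 39 71
f 72 71 47
f 56 71 72
f 45 63 64
f 63 43 60
f 64 60 44
f 63 60 64
f 46 69 65
f 69 45 61
f 65 61 38
f 69 61 65



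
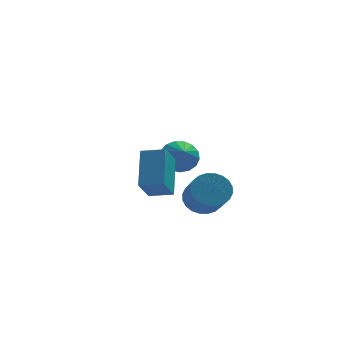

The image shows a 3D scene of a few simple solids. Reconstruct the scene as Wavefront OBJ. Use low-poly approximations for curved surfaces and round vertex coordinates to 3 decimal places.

v -4.209 -3.505 3.234
v -3.913 -1.9 4.71
v -3.616 -2.51 2.032
v -3.319 -0.905 3.507
v -3.081 -3.915 3.453
v -2.784 -2.31 4.928
v -2.487 -2.92 2.25
v -2.191 -1.315 3.726
v -1.029 -2.326 1.659
v -0.041 -2.182 1.708
v 0.118 -3.689 2.95
v -0.871 -3.834 2.901
v -0.166 -1.955 1.999
v -0.007 -3.462 3.242
v -0.422 -1.784 2.239
v -0.263 -3.291 3.482
v -0.77 -1.696 2.39
v -0.612 -3.203 3.633
v -1.158 -1.704 2.43
v -1 -3.211 3.673
v -1.527 -1.806 2.353
v -1.368 -3.314 3.596
v -1.819 -1.988 2.17
v -1.661 -3.495 3.412
v -1.992 -2.221 1.909
v -1.833 -3.729 3.151
v -2.018 -2.471 1.61
v -1.859 -3.978 2.852
v -1.893 -2.698 1.318
v -1.734 -4.205 2.561
v -1.637 -2.869 1.078
v -1.478 -4.376 2.321
v -1.288 -2.957 0.927
v -1.13 -4.464 2.17
v -0.9 -2.949 0.887
v -0.742 -4.456 2.13
v -0.532 -2.846 0.964
v -0.373 -4.354 2.207
v -0.239 -2.665 1.148
v -0.081 -4.172 2.39
v -0.067 -2.431 1.409
v 0.092 -3.939 2.651
v -1.393 2.919 2.04
v -0.426 3.119 2.249
v -1.327 1.681 2.92
v -0.669 3.352 2.595
v -1.079 3.486 2.815
v -1.56 3.49 2.856
v -2.004 3.363 2.711
v -2.307 3.134 2.413
v -2.401 2.856 2.028
v -2.265 2.593 1.647
v -1.928 2.404 1.356
v -1.469 2.333 1.221
v -0.993 2.396 1.274
v -0.608 2.579 1.503
v -0.404 2.84 1.855
f 2 4 1
f 5 2 1
f 1 4 3
f 3 5 1
f 2 8 4
f 6 2 5
f 6 8 2
f 4 8 3
f 7 5 3
f 3 8 7
f 7 6 5
f 8 6 7
f 10 9 13
f 10 13 11
f 11 13 14
f 11 14 12
f 13 9 15
f 13 15 14
f 14 15 16
f 14 16 12
f 15 9 17
f 15 17 16
f 16 17 18
f 16 18 12
f 17 9 19
f 17 19 18
f 18 19 20
f 18 20 12
f 19 9 21
f 19 21 20
f 20 21 22
f 20 22 12
f 21 9 23
f 21 23 22
f 22 23 24
f 22 24 12
f 23 9 25
f 23 25 24
f 24 25 26
f 24 26 12
f 25 9 27
f 25 27 26
f 26 27 28
f 26 28 12
f 27 9 29
f 27 29 28
f 28 29 30
f 28 30 12
f 29 9 31
f 29 31 30
f 30 31 32
f 30 32 12
f 31 9 33
f 31 33 32
f 32 33 34
f 32 34 12
f 33 9 35
f 33 35 34
f 34 35 36
f 34 36 12
f 35 9 37
f 35 37 36
f 36 37 38
f 36 38 12
f 37 9 39
f 37 39 38
f 38 39 40
f 38 40 12
f 39 9 41
f 39 41 40
f 40 41 42
f 40 42 12
f 41 9 10
f 41 10 42
f 42 10 11
f 42 11 12
f 44 43 46
f 44 46 45
f 46 43 47
f 46 47 45
f 47 43 48
f 47 48 45
f 48 43 49
f 48 49 45
f 49 43 50
f 49 50 45
f 50 43 51
f 50 51 45
f 51 43 52
f 51 52 45
f 52 43 53
f 52 53 45
f 53 43 54
f 53 54 45
f 54 43 55
f 54 55 45
f 55 43 56
f 55 56 45
f 56 43 57
f 56 57 45
f 57 43 44
f 57 44 45



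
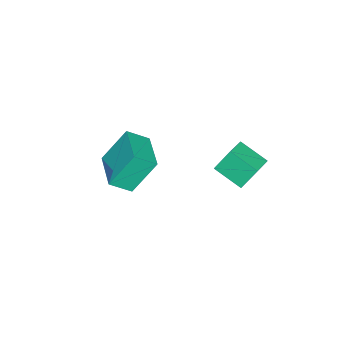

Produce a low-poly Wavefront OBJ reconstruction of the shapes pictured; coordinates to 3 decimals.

v -4.158 2.904 -1.653
v -4.228 1.455 -0.979
v -2.979 3.004 -1.316
v -3.049 1.555 -0.642
v -3.751 2.305 -2.898
v -3.821 0.856 -2.224
v -2.572 2.405 -2.561
v -2.642 0.956 -1.887
v -3.553 -2.992 -2.4
v -2.887 -3.836 -1.669
v -1.948 -1.613 -2.269
v -1.282 -2.457 -1.539
v -2.678 -3.843 -4.181
v -2.012 -4.687 -3.451
v -1.073 -2.464 -4.051
v -0.407 -3.308 -3.32
f 2 4 1
f 5 2 1
f 1 4 3
f 3 5 1
f 2 8 4
f 6 2 5
f 6 8 2
f 4 8 3
f 7 5 3
f 3 8 7
f 7 6 5
f 8 6 7
f 10 12 9
f 13 10 9
f 9 12 11
f 11 13 9
f 10 16 12
f 14 10 13
f 14 16 10
f 12 16 11
f 15 13 11
f 11 16 15
f 15 14 13
f 16 14 15



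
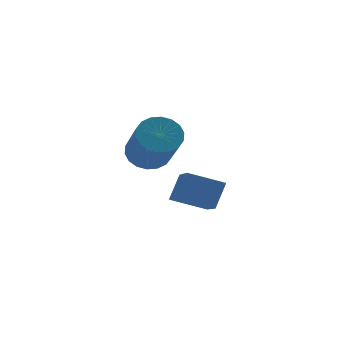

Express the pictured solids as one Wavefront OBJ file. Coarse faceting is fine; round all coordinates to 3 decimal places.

v 2.257 1.217 -0.588
v 2.638 1.688 -0.112
v 2.964 0.153 1.144
v 2.583 -0.317 0.668
v 2.315 1.711 -0
v 2.641 0.176 1.256
v 1.98 1.637 -0.004
v 2.307 0.102 1.252
v 1.701 1.479 -0.124
v 2.027 -0.056 1.132
v 1.531 1.27 -0.336
v 1.858 -0.265 0.92
v 1.505 1.05 -0.598
v 1.832 -0.485 0.659
v 1.628 0.863 -0.857
v 1.955 -0.671 0.399
v 1.876 0.747 -1.064
v 2.202 -0.788 0.192
v 2.199 0.724 -1.176
v 2.525 -0.811 0.08
v 2.533 0.798 -1.172
v 2.86 -0.737 0.084
v 2.813 0.956 -1.052
v 3.139 -0.579 0.204
v 2.982 1.165 -0.84
v 3.309 -0.37 0.416
v 3.008 1.385 -0.579
v 3.335 -0.15 0.678
v 2.885 1.571 -0.319
v 3.212 0.037 0.937
v 4.424 1.787 -3.338
v 3.152 1.862 -2.89
v 4.259 3.705 -4.126
v 2.987 3.78 -3.678
v 4.793 2.22 -2.362
v 3.521 2.295 -1.914
v 4.628 4.138 -3.15
v 3.356 4.213 -2.702
f 2 1 5
f 2 5 3
f 3 5 6
f 3 6 4
f 5 1 7
f 5 7 6
f 6 7 8
f 6 8 4
f 7 1 9
f 7 9 8
f 8 9 10
f 8 10 4
f 9 1 11
f 9 11 10
f 10 11 12
f 10 12 4
f 11 1 13
f 11 13 12
f 12 13 14
f 12 14 4
f 13 1 15
f 13 15 14
f 14 15 16
f 14 16 4
f 15 1 17
f 15 17 16
f 16 17 18
f 16 18 4
f 17 1 19
f 17 19 18
f 18 19 20
f 18 20 4
f 19 1 21
f 19 21 20
f 20 21 22
f 20 22 4
f 21 1 23
f 21 23 22
f 22 23 24
f 22 24 4
f 23 1 25
f 23 25 24
f 24 25 26
f 24 26 4
f 25 1 27
f 25 27 26
f 26 27 28
f 26 28 4
f 27 1 29
f 27 29 28
f 28 29 30
f 28 30 4
f 29 1 2
f 29 2 30
f 30 2 3
f 30 3 4
f 32 34 31
f 35 32 31
f 31 34 33
f 33 35 31
f 32 38 34
f 36 32 35
f 36 38 32
f 34 38 33
f 37 35 33
f 33 38 37
f 37 36 35
f 38 36 37



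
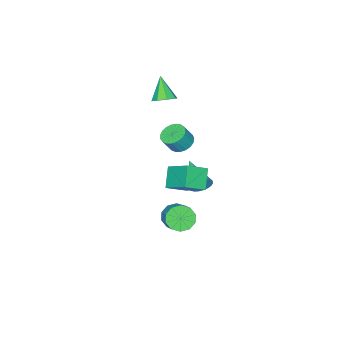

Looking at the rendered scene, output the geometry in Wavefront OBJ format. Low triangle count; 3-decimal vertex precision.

v 0.71 0.864 -4.052
v 1.075 1.164 -4.723
v 1.734 2.075 -3.958
v 1.37 1.776 -3.288
v 0.642 1.418 -4.653
v 1.302 2.329 -3.889
v 0.236 1.461 -4.354
v 0.895 2.372 -3.589
v 0.01 1.276 -3.939
v 0.67 2.187 -3.175
v 0.052 0.934 -3.568
v 0.712 1.845 -2.803
v 0.346 0.565 -3.382
v 1.005 1.476 -2.617
v 0.778 0.311 -3.451
v 1.438 1.222 -2.687
v 1.185 0.268 -3.751
v 1.844 1.179 -2.986
v 1.41 0.453 -4.165
v 2.07 1.364 -3.401
v 1.368 0.795 -4.537
v 2.028 1.706 -3.772
v -0.539 1.469 -1.938
v -0.364 1.168 -2.51
v -1.441 -0.149 -1.362
v -0.148 1.107 -2.344
v -0.001 1.109 -2.108
v 0.054 1.173 -1.842
v 0.006 1.288 -1.593
v -0.137 1.435 -1.404
v -0.348 1.588 -1.307
v -0.593 1.72 -1.319
v -0.829 1.809 -1.438
v -1.015 1.839 -1.644
v -1.118 1.805 -1.9
v -1.121 1.713 -2.163
v -1.024 1.579 -2.387
v -0.843 1.426 -2.534
v -0.609 1.281 -2.577
v -1.304 -0.57 0.019
v -0.687 -0.717 -0.363
v -0.18 -0.878 0.519
v -0.796 -0.73 0.901
v -0.665 -0.413 -0.32
v -0.157 -0.574 0.562
v -0.753 -0.136 -0.219
v -0.246 -0.297 0.663
v -0.936 0.066 -0.077
v -0.429 -0.095 0.805
v -1.183 0.158 0.082
v -0.676 -0.003 0.964
v -1.451 0.124 0.23
v -0.944 -0.037 1.112
v -1.693 -0.029 0.342
v -1.186 -0.19 1.223
v -1.868 -0.276 0.397
v -1.361 -0.437 1.279
v -1.945 -0.574 0.388
v -1.438 -0.735 1.269
v -1.912 -0.871 0.314
v -1.404 -1.032 1.196
v -1.773 -1.116 0.19
v -1.266 -1.277 1.071
v -1.553 -1.266 0.036
v -1.046 -1.427 0.917
v -1.29 -1.296 -0.121
v -0.783 -1.457 0.761
v -1.029 -1.2 -0.254
v -0.522 -1.361 0.628
v -0.816 -0.996 -0.339
v -0.309 -1.156 0.543
v 1.561 2.455 1.123
v 2.563 1.988 1.685
v 1.705 3.875 2.047
v 2.707 3.408 2.609
v 2.313 2.972 0.211
v 3.315 2.505 0.773
v 2.457 4.392 1.135
v 3.459 3.925 1.697
v -3.273 -3.575 0.858
v -2.674 -3.973 0.871
v -3.827 -4.365 2.122
v -2.63 -3.517 1.176
v -2.963 -3.094 1.295
v -3.478 -2.953 1.158
v -3.873 -3.176 0.845
v -3.917 -3.633 0.54
v -3.584 -4.056 0.421
v -3.069 -4.197 0.558
f 2 1 5
f 2 5 3
f 3 5 6
f 3 6 4
f 5 1 7
f 5 7 6
f 6 7 8
f 6 8 4
f 7 1 9
f 7 9 8
f 8 9 10
f 8 10 4
f 9 1 11
f 9 11 10
f 10 11 12
f 10 12 4
f 11 1 13
f 11 13 12
f 12 13 14
f 12 14 4
f 13 1 15
f 13 15 14
f 14 15 16
f 14 16 4
f 15 1 17
f 15 17 16
f 16 17 18
f 16 18 4
f 17 1 19
f 17 19 18
f 18 19 20
f 18 20 4
f 19 1 21
f 19 21 20
f 20 21 22
f 20 22 4
f 21 1 2
f 21 2 22
f 22 2 3
f 22 3 4
f 24 23 26
f 24 26 25
f 26 23 27
f 26 27 25
f 27 23 28
f 27 28 25
f 28 23 29
f 28 29 25
f 29 23 30
f 29 30 25
f 30 23 31
f 30 31 25
f 31 23 32
f 31 32 25
f 32 23 33
f 32 33 25
f 33 23 34
f 33 34 25
f 34 23 35
f 34 35 25
f 35 23 36
f 35 36 25
f 36 23 37
f 36 37 25
f 37 23 38
f 37 38 25
f 38 23 39
f 38 39 25
f 39 23 24
f 39 24 25
f 41 40 44
f 41 44 42
f 42 44 45
f 42 45 43
f 44 40 46
f 44 46 45
f 45 46 47
f 45 47 43
f 46 40 48
f 46 48 47
f 47 48 49
f 47 49 43
f 48 40 50
f 48 50 49
f 49 50 51
f 49 51 43
f 50 40 52
f 50 52 51
f 51 52 53
f 51 53 43
f 52 40 54
f 52 54 53
f 53 54 55
f 53 55 43
f 54 40 56
f 54 56 55
f 55 56 57
f 55 57 43
f 56 40 58
f 56 58 57
f 57 58 59
f 57 59 43
f 58 40 60
f 58 60 59
f 59 60 61
f 59 61 43
f 60 40 62
f 60 62 61
f 61 62 63
f 61 63 43
f 62 40 64
f 62 64 63
f 63 64 65
f 63 65 43
f 64 40 66
f 64 66 65
f 65 66 67
f 65 67 43
f 66 40 68
f 66 68 67
f 67 68 69
f 67 69 43
f 68 40 70
f 68 70 69
f 69 70 71
f 69 71 43
f 70 40 41
f 70 41 71
f 71 41 42
f 71 42 43
f 73 75 72
f 76 73 72
f 72 75 74
f 74 76 72
f 73 79 75
f 77 73 76
f 77 79 73
f 75 79 74
f 78 76 74
f 74 79 78
f 78 77 76
f 79 77 78
f 81 80 83
f 81 83 82
f 83 80 84
f 83 84 82
f 84 80 85
f 84 85 82
f 85 80 86
f 85 86 82
f 86 80 87
f 86 87 82
f 87 80 88
f 87 88 82
f 88 80 89
f 88 89 82
f 89 80 81
f 89 81 82



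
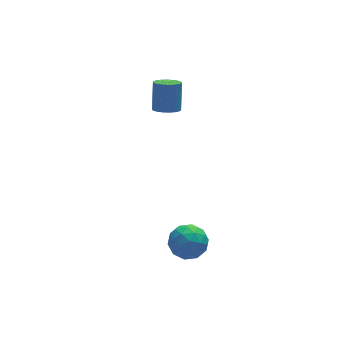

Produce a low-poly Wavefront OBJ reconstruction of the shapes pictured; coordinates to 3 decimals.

v -1.828 -3.409 -3.335
v -1.15 -3.436 -3.777
v -1.39 -4.404 -2.603
v -0.712 -4.431 -3.045
v -0.851 -3.802 -2.555
v -1.122 -3.187 -3.007
v -1.418 -4.653 -3.373
v -1.689 -4.038 -3.825
v -0.897 -4.205 -3.8
v -0.546 -3.679 -3.294
v -1.994 -4.161 -3.086
v -1.643 -3.635 -2.58
v -1.527 -3.335 -3.62
v -1.013 -4.505 -2.76
v -1.095 -4.135 -2.472
v -0.696 -4.151 -2.731
v -1.51 -3.189 -3.168
v -1.112 -3.205 -3.428
v -0.937 -3.419 -2.709
v -1.428 -4.635 -2.952
v -1.03 -4.651 -3.212
v -1.844 -3.689 -3.649
v -1.445 -3.705 -3.908
v -1.603 -4.421 -3.671
v -0.98 -3.803 -3.894
v -0.723 -4.388 -3.463
v -1.138 -4.518 -3.656
v -1.297 -4.157 -3.922
v -0.774 -3.494 -3.596
v -0.517 -4.078 -3.166
v -0.599 -3.709 -2.878
v -0.757 -3.347 -3.144
v -0.625 -3.946 -3.61
v -2.023 -3.762 -3.214
v -1.766 -4.346 -2.784
v -1.783 -4.493 -3.236
v -1.941 -4.131 -3.502
v -1.817 -3.452 -2.917
v -1.56 -4.037 -2.486
v -1.243 -3.683 -2.458
v -1.402 -3.322 -2.724
v -1.915 -3.894 -2.77
v -0.496 0.597 0.595
v 0.032 0.684 0.429
v 0.284 1.27 1.539
v -0.244 1.183 1.705
v -0.099 0.902 0.344
v 0.153 1.488 1.454
v -0.321 1.05 0.316
v -0.069 1.636 1.426
v -0.583 1.094 0.352
v -0.331 1.68 1.462
v -0.825 1.024 0.444
v -0.573 1.61 1.554
v -0.992 0.857 0.571
v -0.739 1.443 1.68
v -1.045 0.629 0.703
v -0.793 1.216 1.812
v -0.972 0.395 0.81
v -0.72 0.981 1.92
v -0.79 0.207 0.868
v -0.538 0.793 1.978
v -0.541 0.108 0.864
v -0.289 0.694 1.974
v -0.282 0.121 0.798
v -0.03 0.707 1.908
v -0.071 0.243 0.686
v 0.181 0.829 1.795
v 0.042 0.446 0.552
v 0.294 1.033 1.662
f 1 38 17
f 38 12 41
f 17 41 6
f 38 41 17
f 1 17 13
f 17 6 18
f 13 18 2
f 17 18 13
f 1 13 22
f 13 2 23
f 22 23 8
f 13 23 22
f 1 22 34
f 22 8 37
f 34 37 11
f 22 37 34
f 1 34 38
f 34 11 42
f 38 42 12
f 34 42 38
f 2 18 29
f 18 6 32
f 29 32 10
f 18 32 29
f 6 41 19
f 41 12 40
f 19 40 5
f 41 40 19
f 12 42 39
f 42 11 35
f 39 35 3
f 42 35 39
f 11 37 36
f 37 8 24
f 36 24 7
f 37 24 36
f 8 23 28
f 23 2 25
f 28 25 9
f 23 25 28
f 4 30 16
f 30 10 31
f 16 31 5
f 30 31 16
f 4 16 14
f 16 5 15
f 14 15 3
f 16 15 14
f 4 14 21
f 14 3 20
f 21 20 7
f 14 20 21
f 4 21 26
f 21 7 27
f 26 27 9
f 21 27 26
f 4 26 30
f 26 9 33
f 30 33 10
f 26 33 30
f 5 31 19
f 31 10 32
f 19 32 6
f 31 32 19
f 3 15 39
f 15 5 40
f 39 40 12
f 15 40 39
f 7 20 36
f 20 3 35
f 36 35 11
f 20 35 36
f 9 27 28
f 27 7 24
f 28 24 8
f 27 24 28
f 10 33 29
f 33 9 25
f 29 25 2
f 33 25 29
f 44 43 47
f 44 47 45
f 45 47 48
f 45 48 46
f 47 43 49
f 47 49 48
f 48 49 50
f 48 50 46
f 49 43 51
f 49 51 50
f 50 51 52
f 50 52 46
f 51 43 53
f 51 53 52
f 52 53 54
f 52 54 46
f 53 43 55
f 53 55 54
f 54 55 56
f 54 56 46
f 55 43 57
f 55 57 56
f 56 57 58
f 56 58 46
f 57 43 59
f 57 59 58
f 58 59 60
f 58 60 46
f 59 43 61
f 59 61 60
f 60 61 62
f 60 62 46
f 61 43 63
f 61 63 62
f 62 63 64
f 62 64 46
f 63 43 65
f 63 65 64
f 64 65 66
f 64 66 46
f 65 43 67
f 65 67 66
f 66 67 68
f 66 68 46
f 67 43 69
f 67 69 68
f 68 69 70
f 68 70 46
f 69 43 44
f 69 44 70
f 70 44 45
f 70 45 46



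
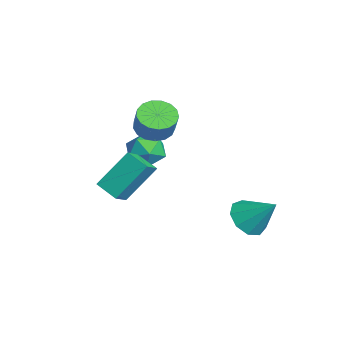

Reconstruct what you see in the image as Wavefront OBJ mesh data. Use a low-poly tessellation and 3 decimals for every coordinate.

v 1.07 -1.557 -2.445
v 1.686 -2.046 -1.93
v 0.836 -0.315 -0.986
v 1.453 -0.804 -0.471
v 1.867 -0.956 -2.829
v 2.484 -1.445 -2.314
v 1.634 0.286 -1.37
v 2.25 -0.203 -0.855
v 3.06 3.516 -3.634
v 3.726 2.897 -3.594
v 3.82 4.404 -2.526
v 3.859 3.324 -4.027
v 3.617 3.841 -4.276
v 3.116 4.206 -4.225
v 2.588 4.248 -3.897
v 2.282 3.947 -3.446
v 2.34 3.445 -3.083
v 2.735 2.976 -2.978
v 3.283 2.759 -3.18
v -1.549 0.75 -0.871
v -0.827 0.664 -1.292
v -0.249 0.704 -0.31
v -0.971 0.79 0.111
v -0.882 1.062 -1.276
v -0.304 1.102 -0.294
v -1.09 1.388 -1.167
v -0.512 1.428 -0.185
v -1.403 1.569 -0.99
v -0.825 1.608 -0.008
v -1.749 1.561 -0.786
v -1.171 1.601 0.196
v -2.049 1.368 -0.602
v -1.472 1.408 0.38
v -2.235 1.034 -0.479
v -1.658 1.074 0.503
v -2.264 0.634 -0.446
v -1.686 0.674 0.536
v -2.129 0.261 -0.51
v -1.551 0.301 0.472
v -1.86 -0 -0.657
v -1.283 0.04 0.325
v -1.521 -0.089 -0.853
v -0.943 -0.049 0.129
v -1.188 0.014 -1.053
v -0.61 0.054 -0.071
v -0.937 0.286 -1.212
v -0.36 0.325 -0.23
v -1.934 0.343 -2.157
v -1.282 0.738 -2.662
v -0.918 -0.058 -1.158
v -0.266 0.337 -1.663
v -0.891 0.853 -1.239
v -1.519 1.1 -1.856
v -0.681 -0.42 -1.964
v -1.309 -0.173 -2.581
v -0.507 0.266 -2.543
v -0.637 1.053 -2.095
v -1.563 -0.373 -1.725
v -1.693 0.414 -1.277
f 2 4 1
f 5 2 1
f 1 4 3
f 3 5 1
f 2 8 4
f 6 2 5
f 6 8 2
f 4 8 3
f 7 5 3
f 3 8 7
f 7 6 5
f 8 6 7
f 10 9 12
f 10 12 11
f 12 9 13
f 12 13 11
f 13 9 14
f 13 14 11
f 14 9 15
f 14 15 11
f 15 9 16
f 15 16 11
f 16 9 17
f 16 17 11
f 17 9 18
f 17 18 11
f 18 9 19
f 18 19 11
f 19 9 10
f 19 10 11
f 21 20 24
f 21 24 22
f 22 24 25
f 22 25 23
f 24 20 26
f 24 26 25
f 25 26 27
f 25 27 23
f 26 20 28
f 26 28 27
f 27 28 29
f 27 29 23
f 28 20 30
f 28 30 29
f 29 30 31
f 29 31 23
f 30 20 32
f 30 32 31
f 31 32 33
f 31 33 23
f 32 20 34
f 32 34 33
f 33 34 35
f 33 35 23
f 34 20 36
f 34 36 35
f 35 36 37
f 35 37 23
f 36 20 38
f 36 38 37
f 37 38 39
f 37 39 23
f 38 20 40
f 38 40 39
f 39 40 41
f 39 41 23
f 40 20 42
f 40 42 41
f 41 42 43
f 41 43 23
f 42 20 44
f 42 44 43
f 43 44 45
f 43 45 23
f 44 20 46
f 44 46 45
f 45 46 47
f 45 47 23
f 46 20 21
f 46 21 47
f 47 21 22
f 47 22 23
f 48 59 53
f 48 53 49
f 48 49 55
f 48 55 58
f 48 58 59
f 49 53 57
f 53 59 52
f 59 58 50
f 58 55 54
f 55 49 56
f 51 57 52
f 51 52 50
f 51 50 54
f 51 54 56
f 51 56 57
f 52 57 53
f 50 52 59
f 54 50 58
f 56 54 55
f 57 56 49



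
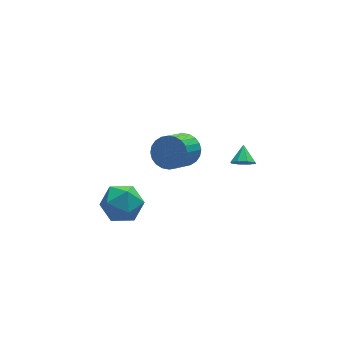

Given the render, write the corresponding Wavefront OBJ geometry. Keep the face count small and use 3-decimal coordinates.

v 0.807 3.369 1.153
v 1.509 3.428 1.847
v 0.336 2.39 3.122
v -0.367 2.331 2.427
v 1.305 3.748 1.92
v 0.132 2.71 3.195
v 1.025 4.01 1.875
v -0.149 2.972 3.15
v 0.711 4.174 1.72
v -0.462 3.136 2.995
v 0.412 4.216 1.479
v -0.761 3.178 2.754
v 0.173 4.129 1.189
v -1 3.091 2.464
v 0.031 3.926 0.892
v -1.143 2.888 2.167
v 0.006 3.639 0.636
v -1.167 2.6 1.911
v 0.104 3.31 0.458
v -1.069 2.272 1.733
v 0.308 2.99 0.385
v -0.865 1.952 1.66
v 0.589 2.728 0.43
v -0.585 1.69 1.705
v 0.902 2.564 0.585
v -0.271 1.526 1.86
v 1.201 2.522 0.826
v 0.028 1.484 2.101
v 1.44 2.609 1.116
v 0.267 1.571 2.391
v 1.583 2.812 1.413
v 0.409 1.774 2.688
v 1.607 3.1 1.669
v 0.434 2.061 2.944
v 3.586 1.992 0.296
v 4.014 2.182 -0.211
v 3.934 2.828 0.904
v 3.539 2.41 -0.251
v 3.091 2.393 0.029
v 2.934 2.141 0.466
v 3.158 1.802 0.803
v 3.633 1.575 0.843
v 4.08 1.592 0.563
v 4.238 1.844 0.127
v -3.183 2.471 -0.25
v -2.343 1.643 -0.56
v -4.117 1.117 0.84
v -3.277 0.289 0.53
v -2.976 1.218 1.26
v -2.399 2.055 0.586
v -4.061 0.705 -0.306
v -3.484 1.542 -0.98
v -2.886 0.551 -0.595
v -2.216 0.868 0.373
v -4.244 1.892 -0.093
v -3.574 2.209 0.875
f 2 1 5
f 2 5 3
f 3 5 6
f 3 6 4
f 5 1 7
f 5 7 6
f 6 7 8
f 6 8 4
f 7 1 9
f 7 9 8
f 8 9 10
f 8 10 4
f 9 1 11
f 9 11 10
f 10 11 12
f 10 12 4
f 11 1 13
f 11 13 12
f 12 13 14
f 12 14 4
f 13 1 15
f 13 15 14
f 14 15 16
f 14 16 4
f 15 1 17
f 15 17 16
f 16 17 18
f 16 18 4
f 17 1 19
f 17 19 18
f 18 19 20
f 18 20 4
f 19 1 21
f 19 21 20
f 20 21 22
f 20 22 4
f 21 1 23
f 21 23 22
f 22 23 24
f 22 24 4
f 23 1 25
f 23 25 24
f 24 25 26
f 24 26 4
f 25 1 27
f 25 27 26
f 26 27 28
f 26 28 4
f 27 1 29
f 27 29 28
f 28 29 30
f 28 30 4
f 29 1 31
f 29 31 30
f 30 31 32
f 30 32 4
f 31 1 33
f 31 33 32
f 32 33 34
f 32 34 4
f 33 1 2
f 33 2 34
f 34 2 3
f 34 3 4
f 36 35 38
f 36 38 37
f 38 35 39
f 38 39 37
f 39 35 40
f 39 40 37
f 40 35 41
f 40 41 37
f 41 35 42
f 41 42 37
f 42 35 43
f 42 43 37
f 43 35 44
f 43 44 37
f 44 35 36
f 44 36 37
f 45 56 50
f 45 50 46
f 45 46 52
f 45 52 55
f 45 55 56
f 46 50 54
f 50 56 49
f 56 55 47
f 55 52 51
f 52 46 53
f 48 54 49
f 48 49 47
f 48 47 51
f 48 51 53
f 48 53 54
f 49 54 50
f 47 49 56
f 51 47 55
f 53 51 52
f 54 53 46



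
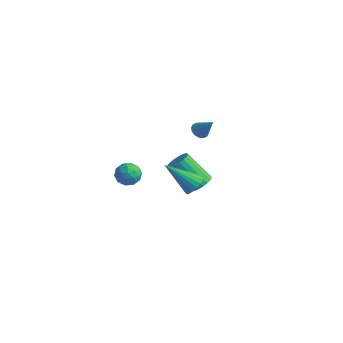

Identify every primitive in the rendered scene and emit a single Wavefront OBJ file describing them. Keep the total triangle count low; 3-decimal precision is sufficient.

v -0.296 -0.591 -2.78
v 0.229 -1.011 -2.473
v -1.724 -1.409 -1.46
v 0.242 -0.757 -2.301
v 0.162 -0.473 -2.212
v 0.003 -0.21 -2.221
v -0.208 -0.013 -2.327
v -0.434 0.085 -2.511
v -0.637 0.065 -2.742
v -0.781 -0.067 -2.979
v -0.84 -0.291 -3.182
v -0.806 -0.566 -3.316
v -0.684 -0.845 -3.357
v -0.495 -1.08 -3.298
v -0.271 -1.231 -3.15
v -0.052 -1.271 -2.938
v 0.125 -1.193 -2.699
v -1.413 1.13 -4.272
v -1.027 0.524 -4.143
v -2.321 0.024 -2.62
v -2.707 0.63 -2.748
v -0.891 0.725 -3.961
v -2.185 0.225 -2.438
v -0.845 0.997 -3.833
v -2.139 0.496 -2.31
v -0.897 1.291 -3.781
v -2.191 0.791 -2.258
v -1.039 1.558 -3.813
v -2.332 1.057 -2.29
v -1.245 1.75 -3.925
v -2.539 1.25 -2.402
v -1.48 1.836 -4.097
v -2.774 1.335 -2.574
v -1.704 1.799 -4.299
v -2.997 1.299 -2.776
v -1.877 1.647 -4.496
v -3.171 1.147 -2.973
v -1.971 1.405 -4.654
v -3.264 0.905 -3.131
v -1.967 1.116 -4.747
v -3.261 0.616 -3.223
v -1.868 0.83 -4.757
v -3.162 0.329 -3.234
v -1.691 0.595 -4.683
v -2.984 0.094 -3.16
v -1.465 0.453 -4.538
v -2.758 -0.048 -3.015
v -1.23 0.427 -4.347
v -2.524 -0.073 -2.824
v -3.883 3.737 -2.515
v -3.453 3.845 -2.873
v -3.017 3.843 -1.445
v -3.566 4.11 -2.808
v -3.764 4.275 -2.664
v -3.994 4.295 -2.48
v -4.194 4.167 -2.305
v -4.311 3.923 -2.187
v -4.313 3.63 -2.156
v -4.2 3.365 -2.222
v -4.002 3.2 -2.366
v -3.772 3.179 -2.55
v -3.572 3.308 -2.724
v -3.455 3.552 -2.843
v -2.284 -3.579 -1.324
v -1.563 -3.416 -1.159
v -2.257 -4.504 -0.521
v -1.536 -4.341 -0.356
v -2.089 -3.867 -0.149
v -2.105 -3.295 -0.645
v -1.715 -4.625 -1.035
v -1.731 -4.053 -1.531
v -1.211 -4.062 -0.981
v -1.443 -3.593 -0.433
v -2.377 -4.327 -1.247
v -2.609 -3.858 -0.699
v -1.926 -3.416 -1.312
v -1.894 -4.504 -0.368
v -2.219 -4.225 -0.246
v -1.796 -4.129 -0.15
v -2.244 -3.345 -1.01
v -1.821 -3.249 -0.913
v -2.13 -3.514 -0.319
v -1.999 -4.671 -0.767
v -1.576 -4.575 -0.67
v -2.024 -3.791 -1.53
v -1.601 -3.695 -1.434
v -1.69 -4.406 -1.361
v -1.295 -3.7 -1.11
v -1.28 -4.244 -0.639
v -1.385 -4.411 -1.037
v -1.394 -4.075 -1.329
v -1.431 -3.425 -0.788
v -1.416 -3.968 -0.317
v -1.74 -3.69 -0.195
v -1.75 -3.354 -0.486
v -1.225 -3.805 -0.684
v -2.404 -3.952 -1.363
v -2.389 -4.495 -0.892
v -2.07 -4.566 -1.194
v -2.08 -4.23 -1.485
v -2.54 -3.676 -1.041
v -2.525 -4.22 -0.57
v -2.426 -3.845 -0.351
v -2.435 -3.509 -0.643
v -2.595 -4.115 -0.996
f 2 1 4
f 2 4 3
f 4 1 5
f 4 5 3
f 5 1 6
f 5 6 3
f 6 1 7
f 6 7 3
f 7 1 8
f 7 8 3
f 8 1 9
f 8 9 3
f 9 1 10
f 9 10 3
f 10 1 11
f 10 11 3
f 11 1 12
f 11 12 3
f 12 1 13
f 12 13 3
f 13 1 14
f 13 14 3
f 14 1 15
f 14 15 3
f 15 1 16
f 15 16 3
f 16 1 17
f 16 17 3
f 17 1 2
f 17 2 3
f 19 18 22
f 19 22 20
f 20 22 23
f 20 23 21
f 22 18 24
f 22 24 23
f 23 24 25
f 23 25 21
f 24 18 26
f 24 26 25
f 25 26 27
f 25 27 21
f 26 18 28
f 26 28 27
f 27 28 29
f 27 29 21
f 28 18 30
f 28 30 29
f 29 30 31
f 29 31 21
f 30 18 32
f 30 32 31
f 31 32 33
f 31 33 21
f 32 18 34
f 32 34 33
f 33 34 35
f 33 35 21
f 34 18 36
f 34 36 35
f 35 36 37
f 35 37 21
f 36 18 38
f 36 38 37
f 37 38 39
f 37 39 21
f 38 18 40
f 38 40 39
f 39 40 41
f 39 41 21
f 40 18 42
f 40 42 41
f 41 42 43
f 41 43 21
f 42 18 44
f 42 44 43
f 43 44 45
f 43 45 21
f 44 18 46
f 44 46 45
f 45 46 47
f 45 47 21
f 46 18 48
f 46 48 47
f 47 48 49
f 47 49 21
f 48 18 19
f 48 19 49
f 49 19 20
f 49 20 21
f 51 50 53
f 51 53 52
f 53 50 54
f 53 54 52
f 54 50 55
f 54 55 52
f 55 50 56
f 55 56 52
f 56 50 57
f 56 57 52
f 57 50 58
f 57 58 52
f 58 50 59
f 58 59 52
f 59 50 60
f 59 60 52
f 60 50 61
f 60 61 52
f 61 50 62
f 61 62 52
f 62 50 63
f 62 63 52
f 63 50 51
f 63 51 52
f 64 101 80
f 101 75 104
f 80 104 69
f 101 104 80
f 64 80 76
f 80 69 81
f 76 81 65
f 80 81 76
f 64 76 85
f 76 65 86
f 85 86 71
f 76 86 85
f 64 85 97
f 85 71 100
f 97 100 74
f 85 100 97
f 64 97 101
f 97 74 105
f 101 105 75
f 97 105 101
f 65 81 92
f 81 69 95
f 92 95 73
f 81 95 92
f 69 104 82
f 104 75 103
f 82 103 68
f 104 103 82
f 75 105 102
f 105 74 98
f 102 98 66
f 105 98 102
f 74 100 99
f 100 71 87
f 99 87 70
f 100 87 99
f 71 86 91
f 86 65 88
f 91 88 72
f 86 88 91
f 67 93 79
f 93 73 94
f 79 94 68
f 93 94 79
f 67 79 77
f 79 68 78
f 77 78 66
f 79 78 77
f 67 77 84
f 77 66 83
f 84 83 70
f 77 83 84
f 67 84 89
f 84 70 90
f 89 90 72
f 84 90 89
f 67 89 93
f 89 72 96
f 93 96 73
f 89 96 93
f 68 94 82
f 94 73 95
f 82 95 69
f 94 95 82
f 66 78 102
f 78 68 103
f 102 103 75
f 78 103 102
f 70 83 99
f 83 66 98
f 99 98 74
f 83 98 99
f 72 90 91
f 90 70 87
f 91 87 71
f 90 87 91
f 73 96 92
f 96 72 88
f 92 88 65
f 96 88 92



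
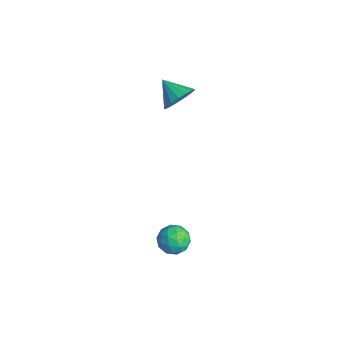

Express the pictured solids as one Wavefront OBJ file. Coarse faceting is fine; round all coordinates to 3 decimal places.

v -2.972 1.934 3.556
v -2.41 1.252 4.024
v -4.188 1.446 4.304
v -2.387 1.635 4.31
v -2.499 2.086 4.423
v -2.718 2.503 4.338
v -2.996 2.789 4.074
v -3.268 2.88 3.69
v -3.472 2.753 3.276
v -3.562 2.44 2.926
v -3.516 2.01 2.72
v -3.346 1.563 2.706
v -3.089 1.201 2.886
v -2.806 1.007 3.219
v -2.561 1.025 3.63
v 1.08 0.478 -3.349
v 1.761 0.382 -3.982
v 1.419 -0.882 -2.778
v 2.1 -0.978 -3.411
v 2.185 -0.348 -2.725
v 1.975 0.493 -3.078
v 1.205 -0.993 -3.682
v 0.995 -0.152 -4.035
v 1.839 -0.527 -4.188
v 2.444 -0.128 -3.597
v 0.736 -0.372 -3.163
v 1.341 0.027 -2.572
v 1.391 0.55 -3.716
v 1.789 -1.05 -3.044
v 1.839 -0.679 -2.641
v 2.24 -0.736 -3.014
v 1.517 0.615 -3.184
v 1.917 0.559 -3.557
v 2.166 0.129 -2.818
v 1.263 -1.059 -3.203
v 1.663 -1.115 -3.576
v 0.94 0.236 -3.746
v 1.341 0.179 -4.119
v 1.014 -0.629 -3.942
v 1.837 -0.041 -4.209
v 2.036 -0.841 -3.874
v 1.51 -0.85 -4.033
v 1.387 -0.355 -4.24
v 2.193 0.193 -3.862
v 2.392 -0.607 -3.526
v 2.442 -0.236 -3.123
v 2.319 0.258 -3.33
v 2.238 -0.341 -3.983
v 0.788 0.107 -3.234
v 0.987 -0.693 -2.898
v 0.861 -0.758 -3.43
v 0.738 -0.264 -3.637
v 1.144 0.341 -2.886
v 1.343 -0.459 -2.551
v 1.793 -0.145 -2.52
v 1.67 0.35 -2.727
v 0.942 -0.159 -2.777
f 2 1 4
f 2 4 3
f 4 1 5
f 4 5 3
f 5 1 6
f 5 6 3
f 6 1 7
f 6 7 3
f 7 1 8
f 7 8 3
f 8 1 9
f 8 9 3
f 9 1 10
f 9 10 3
f 10 1 11
f 10 11 3
f 11 1 12
f 11 12 3
f 12 1 13
f 12 13 3
f 13 1 14
f 13 14 3
f 14 1 15
f 14 15 3
f 15 1 2
f 15 2 3
f 16 53 32
f 53 27 56
f 32 56 21
f 53 56 32
f 16 32 28
f 32 21 33
f 28 33 17
f 32 33 28
f 16 28 37
f 28 17 38
f 37 38 23
f 28 38 37
f 16 37 49
f 37 23 52
f 49 52 26
f 37 52 49
f 16 49 53
f 49 26 57
f 53 57 27
f 49 57 53
f 17 33 44
f 33 21 47
f 44 47 25
f 33 47 44
f 21 56 34
f 56 27 55
f 34 55 20
f 56 55 34
f 27 57 54
f 57 26 50
f 54 50 18
f 57 50 54
f 26 52 51
f 52 23 39
f 51 39 22
f 52 39 51
f 23 38 43
f 38 17 40
f 43 40 24
f 38 40 43
f 19 45 31
f 45 25 46
f 31 46 20
f 45 46 31
f 19 31 29
f 31 20 30
f 29 30 18
f 31 30 29
f 19 29 36
f 29 18 35
f 36 35 22
f 29 35 36
f 19 36 41
f 36 22 42
f 41 42 24
f 36 42 41
f 19 41 45
f 41 24 48
f 45 48 25
f 41 48 45
f 20 46 34
f 46 25 47
f 34 47 21
f 46 47 34
f 18 30 54
f 30 20 55
f 54 55 27
f 30 55 54
f 22 35 51
f 35 18 50
f 51 50 26
f 35 50 51
f 24 42 43
f 42 22 39
f 43 39 23
f 42 39 43
f 25 48 44
f 48 24 40
f 44 40 17
f 48 40 44

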